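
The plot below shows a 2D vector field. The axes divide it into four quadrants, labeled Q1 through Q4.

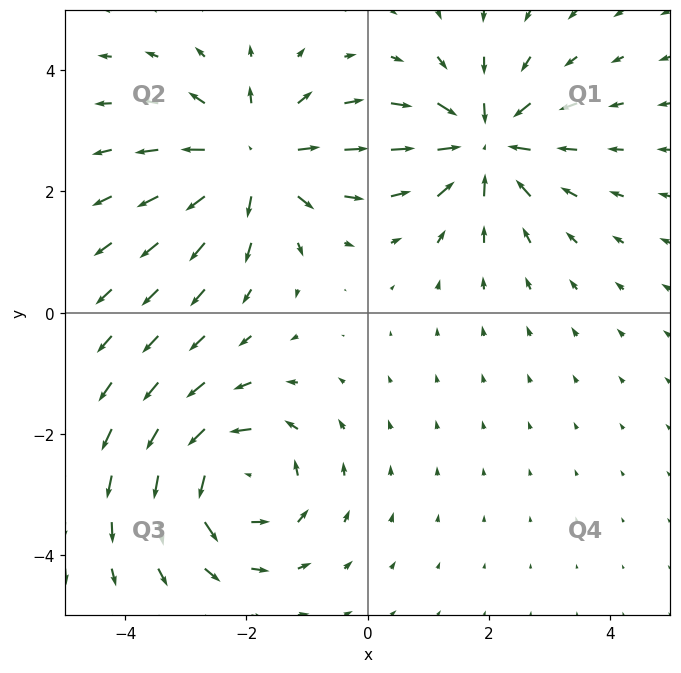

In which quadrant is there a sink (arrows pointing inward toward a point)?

The sink sits at approximately (1.9, 2.8), which lies in quadrant Q1. The divergence there is about -6, negative as expected for a sink.

Q1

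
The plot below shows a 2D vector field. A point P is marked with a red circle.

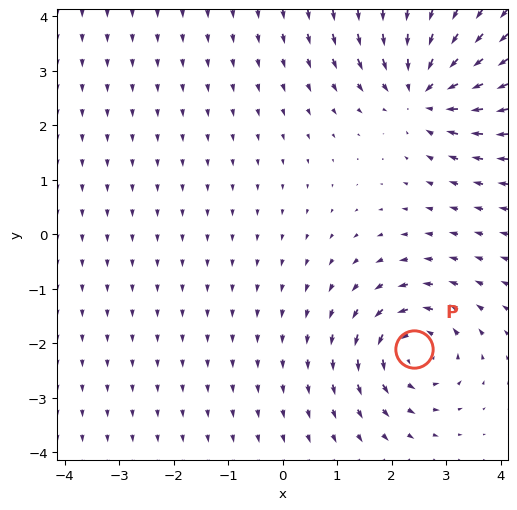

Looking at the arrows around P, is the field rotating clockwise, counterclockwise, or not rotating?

counterclockwise

Near P at (2.4, -2.1) the arrows circulate counterclockwise. The curl (z-component) there is about +4; positive curl means counterclockwise rotation.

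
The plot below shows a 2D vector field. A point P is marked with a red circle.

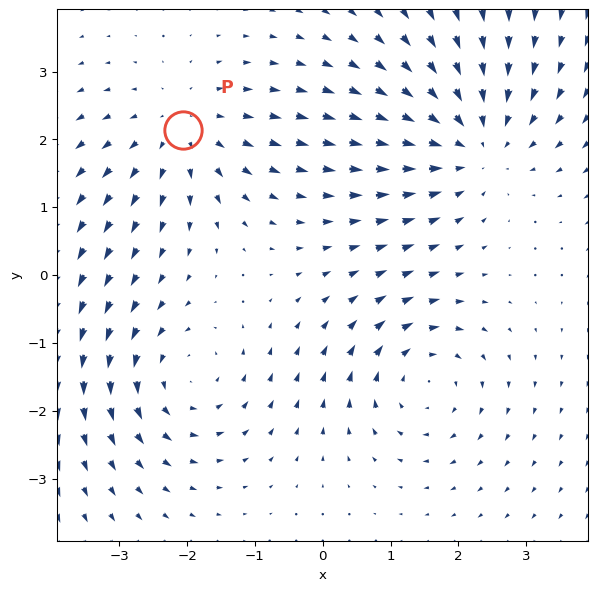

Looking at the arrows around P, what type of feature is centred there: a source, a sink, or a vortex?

source

At P (-2.1, 2.1) the arrows spread outward. Divergence about +3, curl ≈0 — positive divergence with near-zero curl is a source.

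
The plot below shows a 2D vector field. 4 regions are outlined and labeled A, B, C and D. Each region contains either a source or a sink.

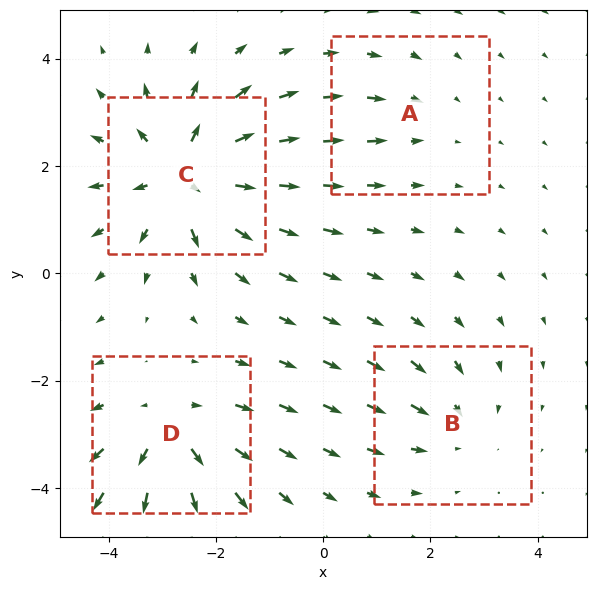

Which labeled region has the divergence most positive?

C

Divergence at each region's feature centre — A: about -2, B: about -3, C: about +7, D: about +5. Region C is most positive.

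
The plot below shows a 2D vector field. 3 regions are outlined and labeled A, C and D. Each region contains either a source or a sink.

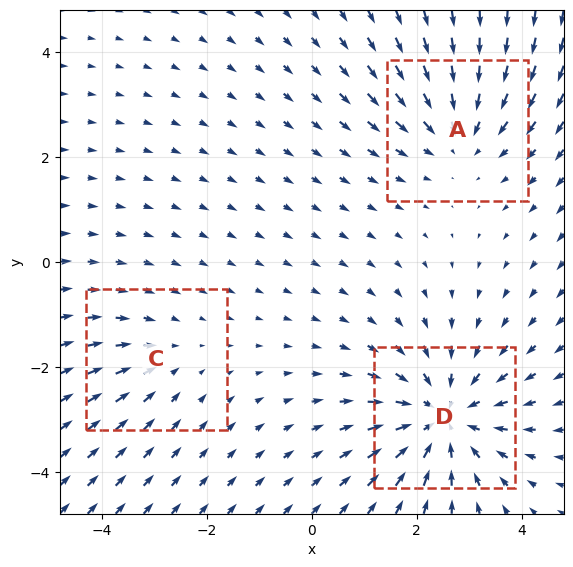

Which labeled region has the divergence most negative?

D

Divergence at each region's feature centre — A: about -3, C: about -2, D: about -4. Region D is most negative.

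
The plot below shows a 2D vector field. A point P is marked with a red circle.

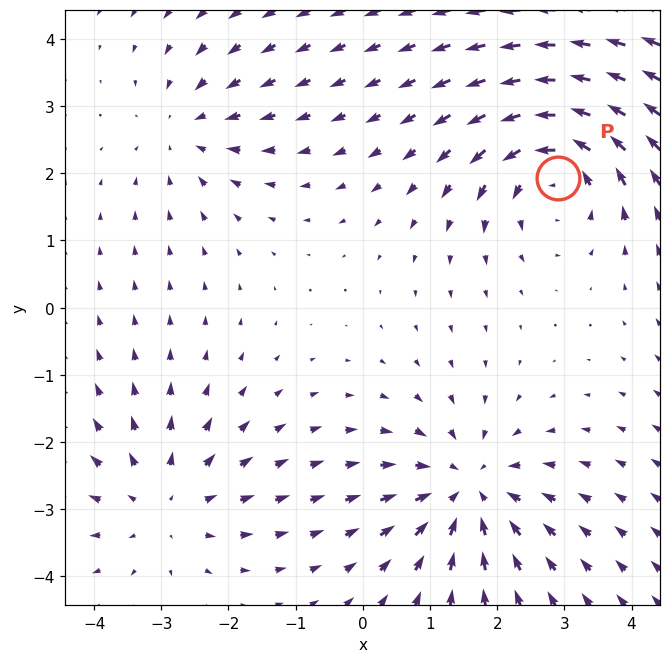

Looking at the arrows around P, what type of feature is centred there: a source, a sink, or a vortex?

vortex

At P (2.9, 1.9) the arrows circulate counterclockwise. Divergence ≈0, curl about +5 — near-zero divergence with nonzero curl is a vortex.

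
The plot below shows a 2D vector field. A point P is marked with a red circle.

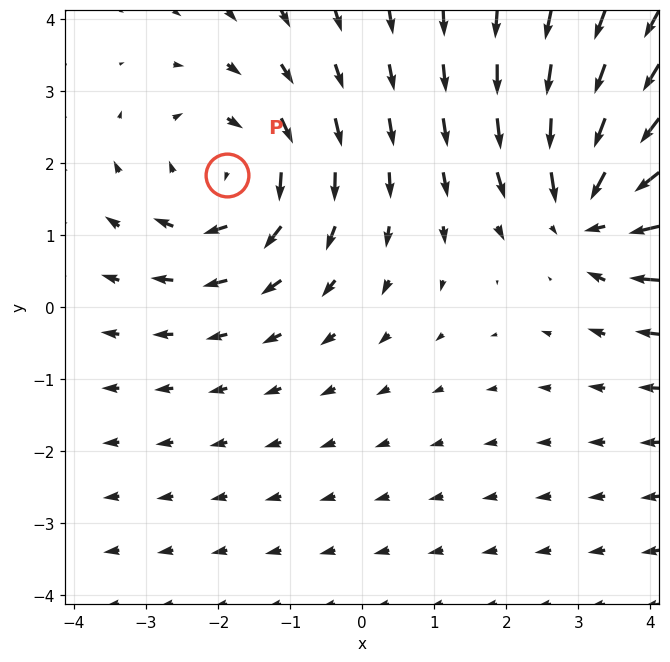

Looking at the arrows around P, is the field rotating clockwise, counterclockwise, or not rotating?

clockwise

Near P at (-1.9, 1.8) the arrows circulate clockwise. The curl (z-component) there is about -3; negative curl means clockwise rotation.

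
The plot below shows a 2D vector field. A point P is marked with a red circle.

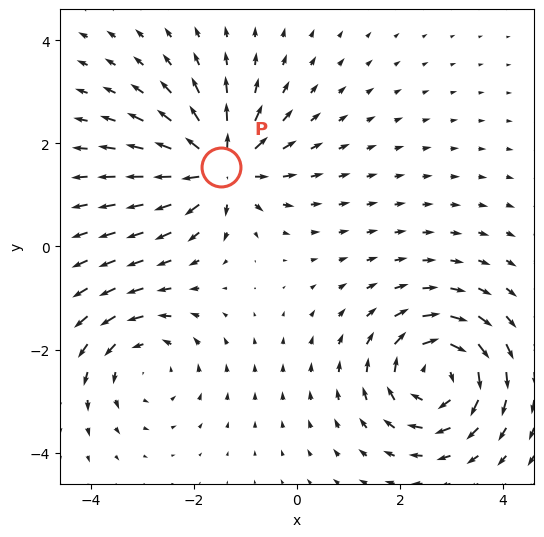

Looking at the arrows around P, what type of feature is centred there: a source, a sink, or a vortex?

At P (-1.5, 1.5) the arrows spread outward. Divergence about +5, curl ≈0 — positive divergence with near-zero curl is a source.

source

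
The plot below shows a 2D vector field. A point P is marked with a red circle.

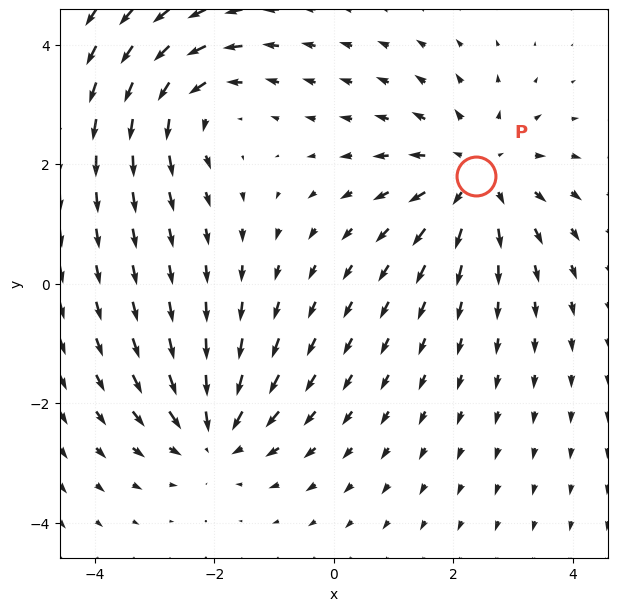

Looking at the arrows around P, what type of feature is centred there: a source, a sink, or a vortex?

source

At P (2.4, 1.8) the arrows spread outward. Divergence about +4, curl ≈0 — positive divergence with near-zero curl is a source.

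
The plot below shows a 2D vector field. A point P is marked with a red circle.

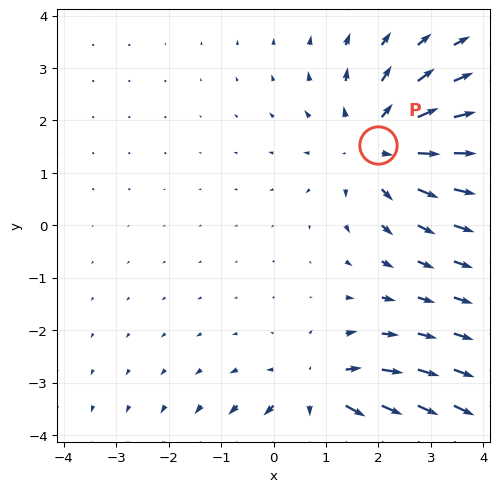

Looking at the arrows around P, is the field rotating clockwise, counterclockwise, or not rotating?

Near P at (2.0, 1.5) the arrows show no circulation. The curl there is ≈0.

not rotating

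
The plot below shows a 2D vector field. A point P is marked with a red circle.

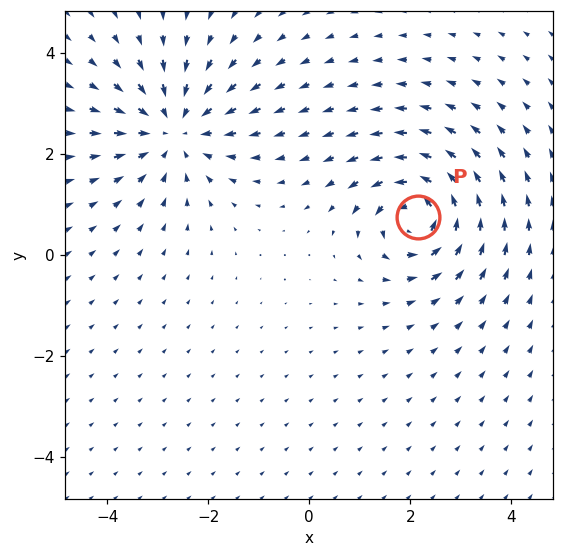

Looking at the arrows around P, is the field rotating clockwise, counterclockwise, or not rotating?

counterclockwise

Near P at (2.2, 0.7) the arrows circulate counterclockwise. The curl (z-component) there is about +6; positive curl means counterclockwise rotation.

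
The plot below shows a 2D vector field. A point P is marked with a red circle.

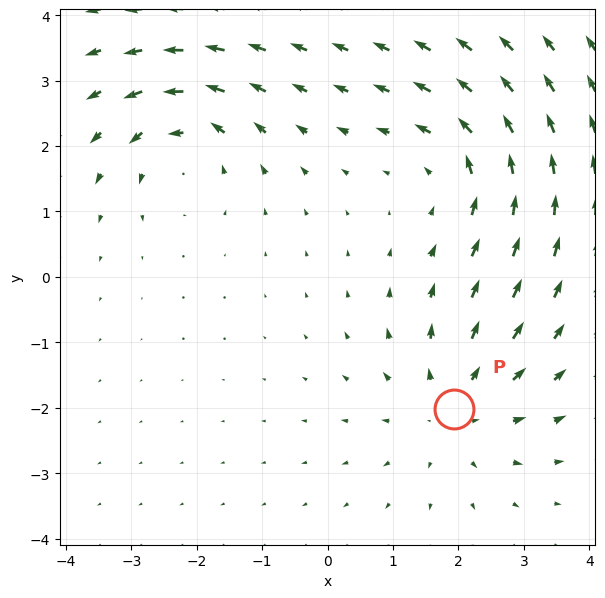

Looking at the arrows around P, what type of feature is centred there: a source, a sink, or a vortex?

At P (1.9, -2.0) the arrows spread outward. Divergence about +4, curl ≈0 — positive divergence with near-zero curl is a source.

source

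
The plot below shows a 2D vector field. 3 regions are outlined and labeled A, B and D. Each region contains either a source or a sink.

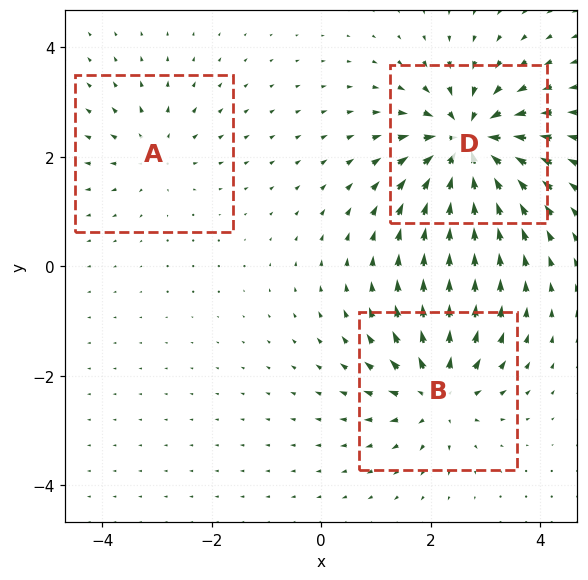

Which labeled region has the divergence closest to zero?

Divergence at each region's feature centre — A: about +2, B: about +4, D: about -6. Region A is closest to zero.

A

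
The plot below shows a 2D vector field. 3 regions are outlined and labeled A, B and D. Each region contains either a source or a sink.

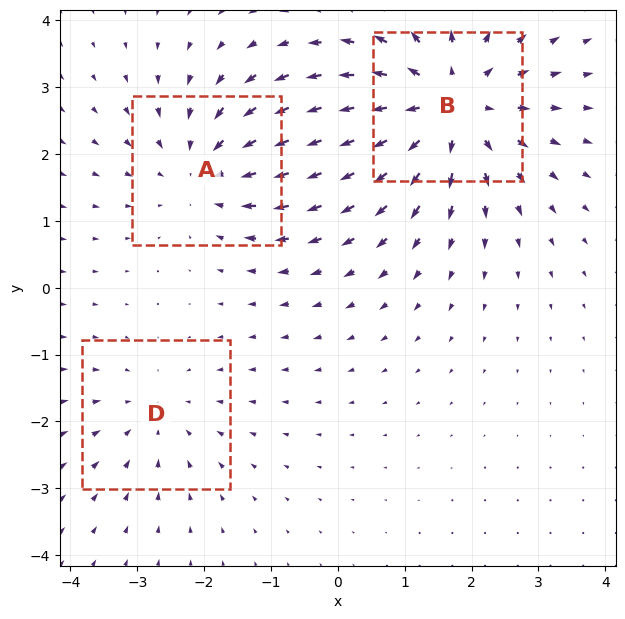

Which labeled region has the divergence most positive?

Divergence at each region's feature centre — A: about -3, B: about +4, D: about -2. Region B is most positive.

B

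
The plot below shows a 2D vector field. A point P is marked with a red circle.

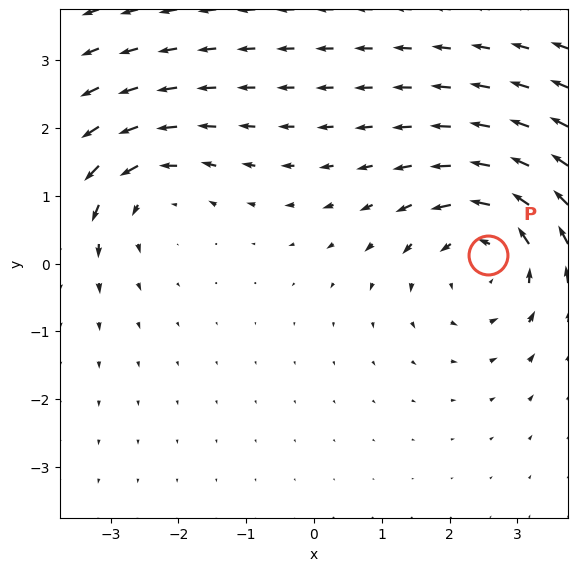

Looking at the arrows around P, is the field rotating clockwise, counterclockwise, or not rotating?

counterclockwise

Near P at (2.6, 0.1) the arrows circulate counterclockwise. The curl (z-component) there is about +4; positive curl means counterclockwise rotation.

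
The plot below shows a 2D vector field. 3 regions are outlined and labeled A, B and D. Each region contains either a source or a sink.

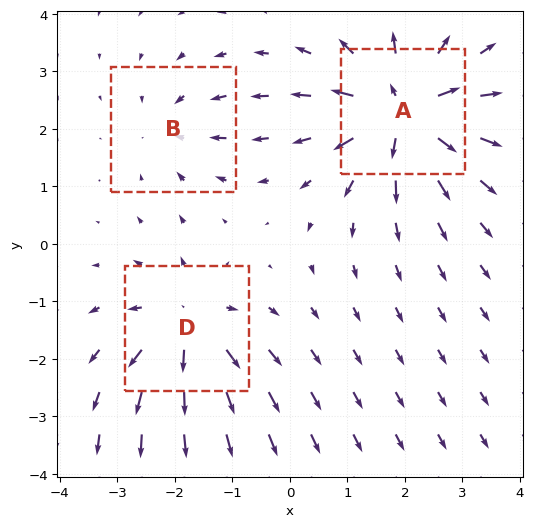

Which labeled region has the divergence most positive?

A

Divergence at each region's feature centre — A: about +6, B: about -2, D: about +4. Region A is most positive.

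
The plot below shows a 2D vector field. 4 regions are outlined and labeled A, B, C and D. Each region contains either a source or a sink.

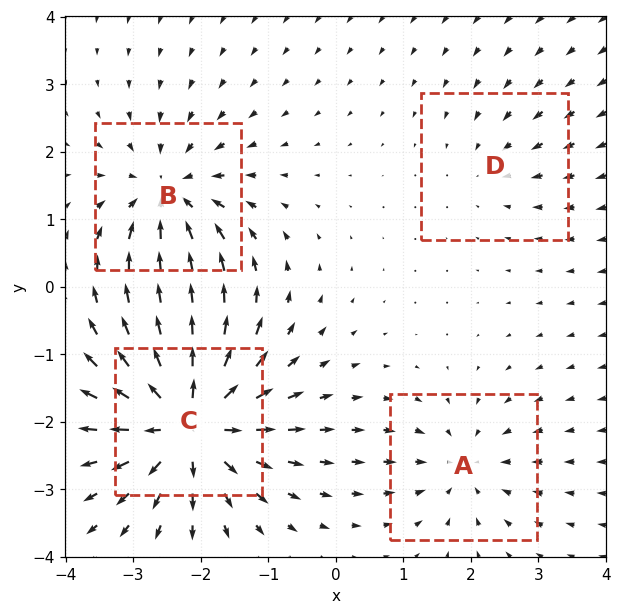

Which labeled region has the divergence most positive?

C

Divergence at each region's feature centre — A: about -4, B: about -6, C: about +8, D: about -2. Region C is most positive.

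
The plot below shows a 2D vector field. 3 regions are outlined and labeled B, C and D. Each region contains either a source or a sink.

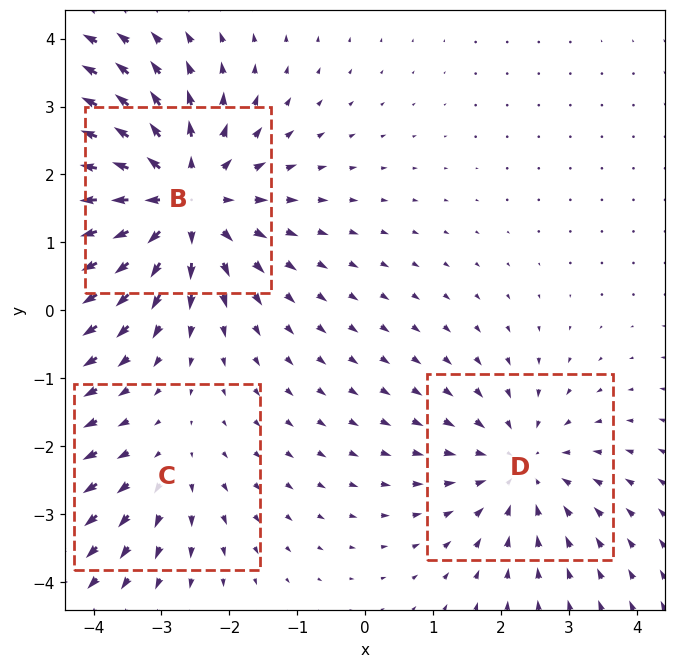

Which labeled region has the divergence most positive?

Divergence at each region's feature centre — B: about +5, C: about +2, D: about -3. Region B is most positive.

B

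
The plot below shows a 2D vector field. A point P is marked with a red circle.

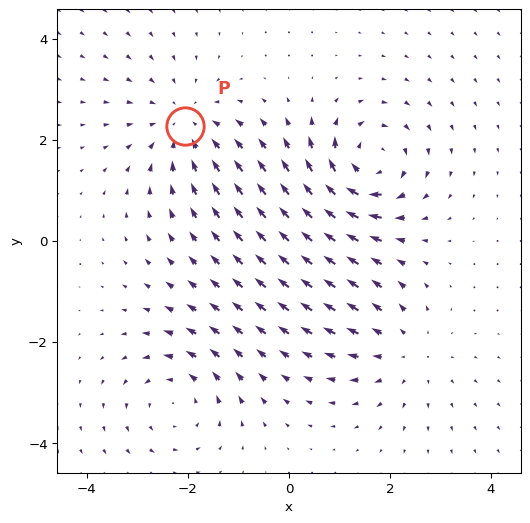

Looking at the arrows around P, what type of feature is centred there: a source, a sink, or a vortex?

At P (-2.1, 2.3) the arrows converge inward. Divergence about -3, curl ≈0 — negative divergence with near-zero curl is a sink.

sink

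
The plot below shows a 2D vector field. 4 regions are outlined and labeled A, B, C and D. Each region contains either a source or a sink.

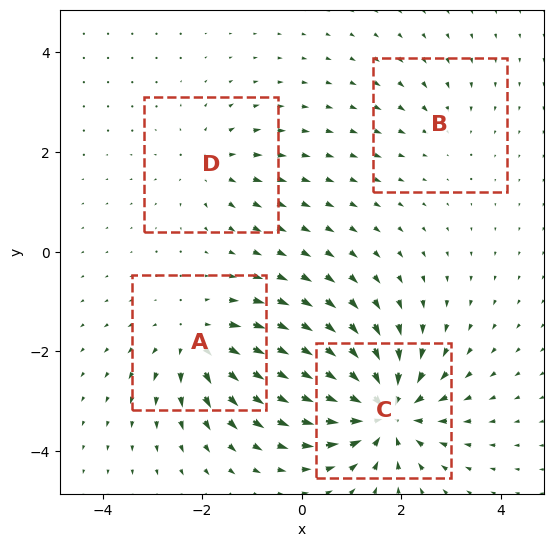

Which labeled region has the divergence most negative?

C

Divergence at each region's feature centre — A: about +5, B: about -2, C: about -8, D: about +3. Region C is most negative.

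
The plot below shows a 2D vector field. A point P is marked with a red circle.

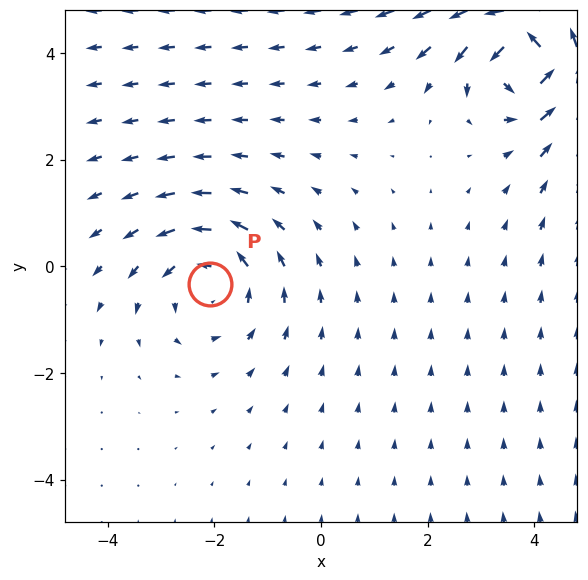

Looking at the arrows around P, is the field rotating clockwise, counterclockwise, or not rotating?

counterclockwise

Near P at (-2.1, -0.3) the arrows circulate counterclockwise. The curl (z-component) there is about +3; positive curl means counterclockwise rotation.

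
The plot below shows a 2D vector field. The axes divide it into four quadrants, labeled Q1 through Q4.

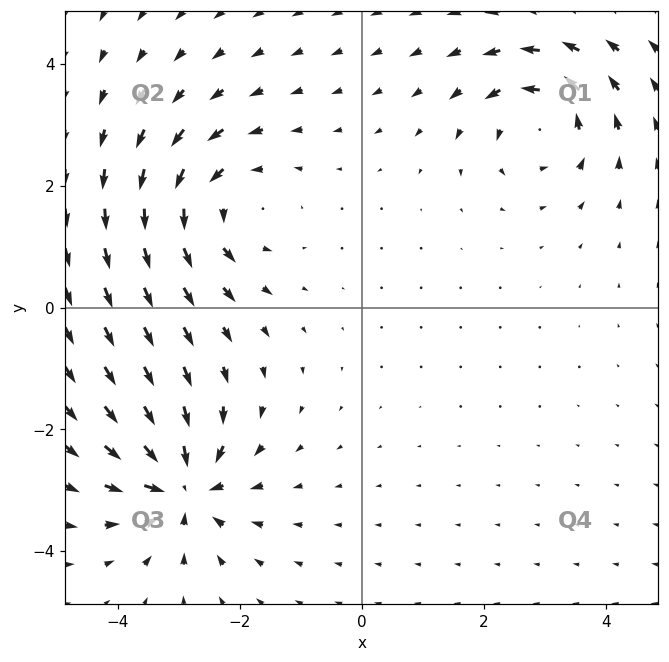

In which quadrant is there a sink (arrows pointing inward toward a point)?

The sink sits at approximately (-2.9, -2.9), which lies in quadrant Q3. The divergence there is about -6, negative as expected for a sink.

Q3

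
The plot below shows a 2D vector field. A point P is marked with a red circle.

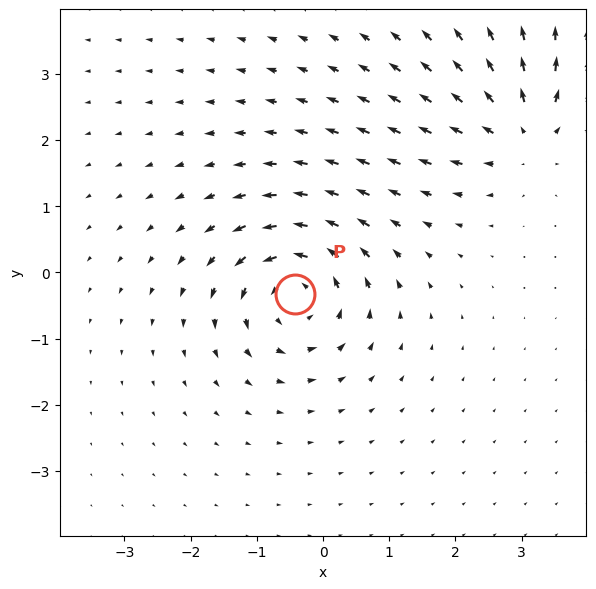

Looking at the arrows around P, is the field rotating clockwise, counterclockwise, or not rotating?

counterclockwise

Near P at (-0.4, -0.3) the arrows circulate counterclockwise. The curl (z-component) there is about +5; positive curl means counterclockwise rotation.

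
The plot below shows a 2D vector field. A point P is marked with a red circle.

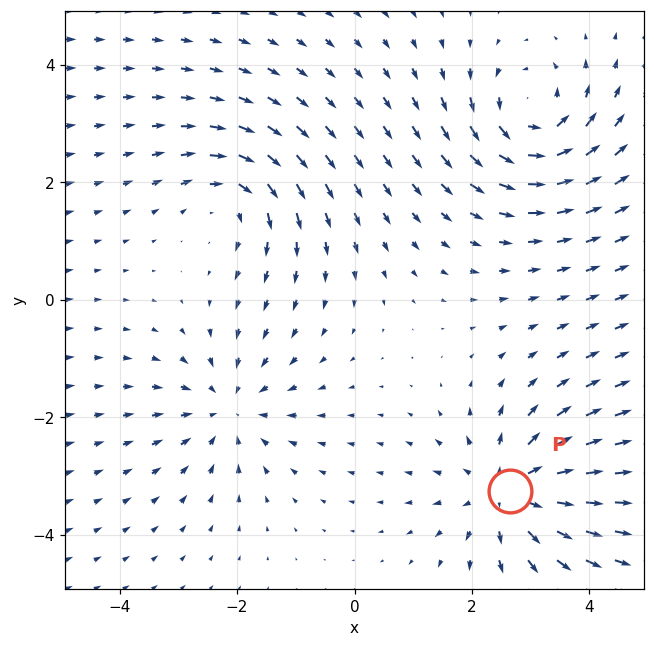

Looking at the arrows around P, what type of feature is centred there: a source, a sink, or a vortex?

At P (2.7, -3.3) the arrows spread outward. Divergence about +4, curl ≈0 — positive divergence with near-zero curl is a source.

source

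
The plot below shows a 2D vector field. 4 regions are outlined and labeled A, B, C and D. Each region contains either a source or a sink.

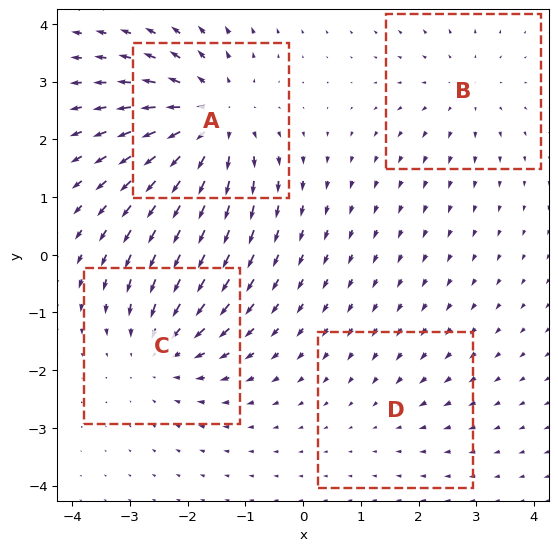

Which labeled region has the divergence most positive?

Divergence at each region's feature centre — A: about +6, B: about +3, C: about -4, D: about -2. Region A is most positive.

A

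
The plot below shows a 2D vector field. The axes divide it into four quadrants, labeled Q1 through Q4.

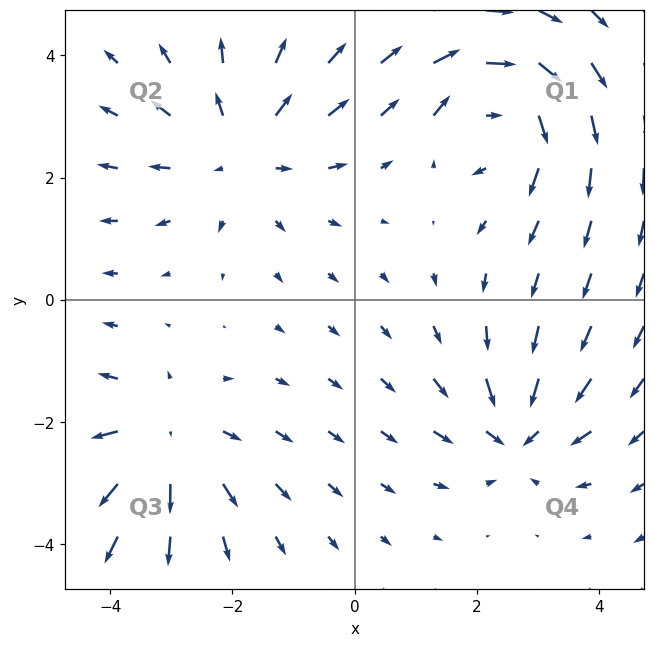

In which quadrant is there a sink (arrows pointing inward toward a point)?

The sink sits at approximately (2.7, -2.2), which lies in quadrant Q4. The divergence there is about -4, negative as expected for a sink.

Q4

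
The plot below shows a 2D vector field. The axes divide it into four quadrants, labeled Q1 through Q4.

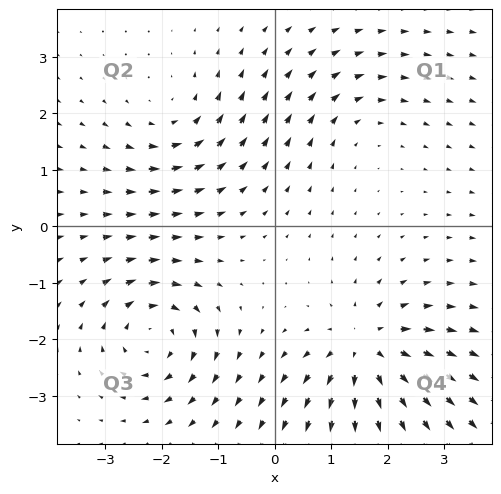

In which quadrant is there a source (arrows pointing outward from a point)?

Q4

The source sits at approximately (1.6, -2.2), which lies in quadrant Q4. The divergence there is about +6, positive as expected for a source.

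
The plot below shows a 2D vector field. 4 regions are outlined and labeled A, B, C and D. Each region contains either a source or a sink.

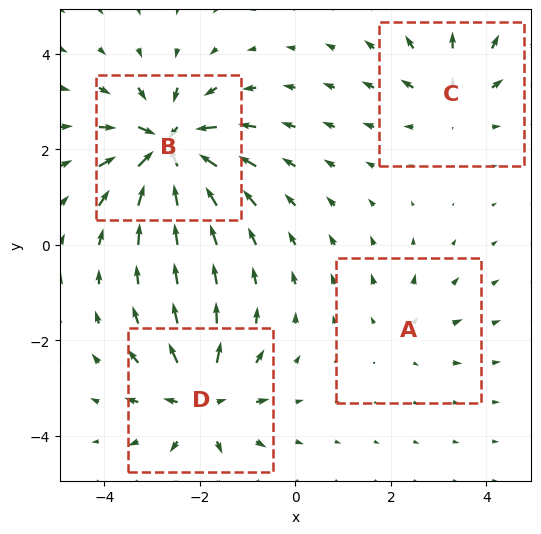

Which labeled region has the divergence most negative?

Divergence at each region's feature centre — A: about +3, B: about -8, C: about +4, D: about +6. Region B is most negative.

B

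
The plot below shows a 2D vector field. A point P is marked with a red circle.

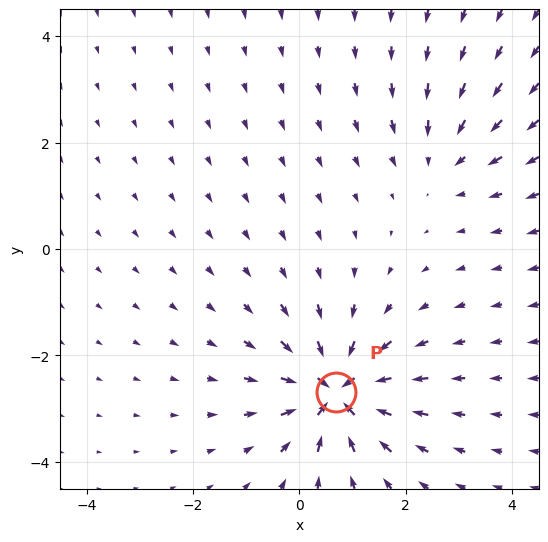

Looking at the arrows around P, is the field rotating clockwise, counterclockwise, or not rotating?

Near P at (0.7, -2.7) the arrows show no circulation. The curl there is ≈0.

not rotating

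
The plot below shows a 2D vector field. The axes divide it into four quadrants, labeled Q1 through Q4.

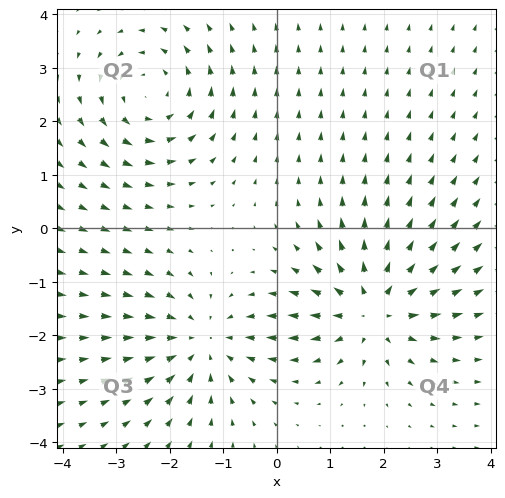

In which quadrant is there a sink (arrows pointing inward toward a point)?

Q3

The sink sits at approximately (-1.4, -2.1), which lies in quadrant Q3. The divergence there is about -4, negative as expected for a sink.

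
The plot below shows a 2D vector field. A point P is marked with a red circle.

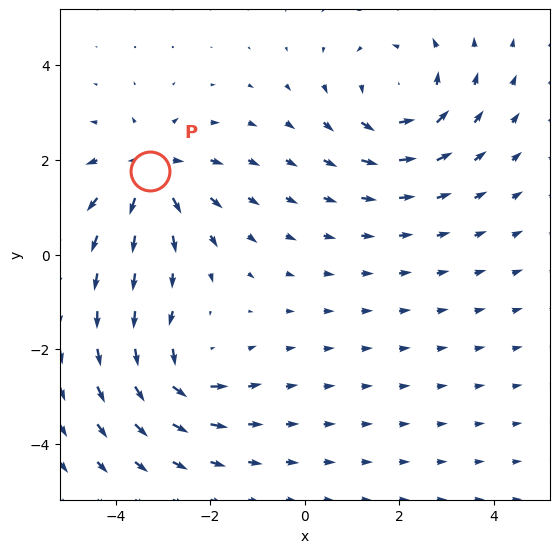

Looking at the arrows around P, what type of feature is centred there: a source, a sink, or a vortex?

source

At P (-3.3, 1.8) the arrows spread outward. Divergence about +5, curl ≈0 — positive divergence with near-zero curl is a source.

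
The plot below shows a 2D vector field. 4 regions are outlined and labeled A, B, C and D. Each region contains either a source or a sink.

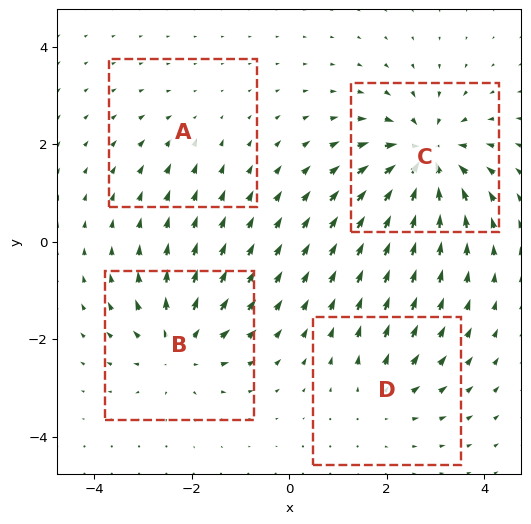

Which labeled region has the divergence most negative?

Divergence at each region's feature centre — A: about -2, B: about +5, C: about -7, D: about +3. Region C is most negative.

C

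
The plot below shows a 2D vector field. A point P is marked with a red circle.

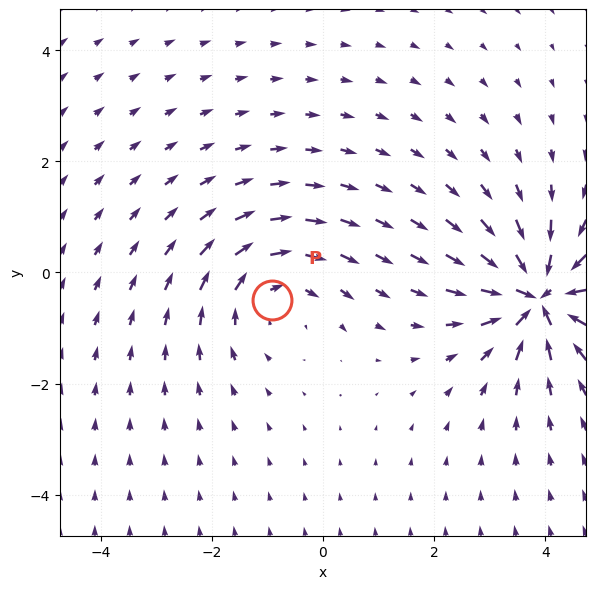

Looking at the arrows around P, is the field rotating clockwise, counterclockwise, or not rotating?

Near P at (-0.9, -0.5) the arrows circulate clockwise. The curl (z-component) there is about -3; negative curl means clockwise rotation.

clockwise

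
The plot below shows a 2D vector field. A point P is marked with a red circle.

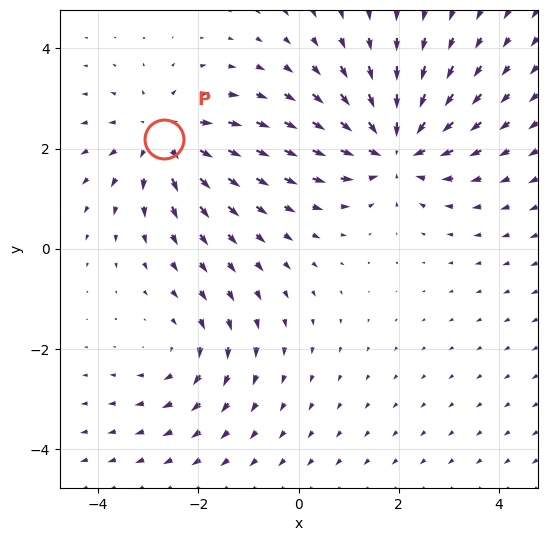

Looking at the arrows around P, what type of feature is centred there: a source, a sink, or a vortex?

source

At P (-2.7, 2.2) the arrows spread outward. Divergence about +3, curl ≈0 — positive divergence with near-zero curl is a source.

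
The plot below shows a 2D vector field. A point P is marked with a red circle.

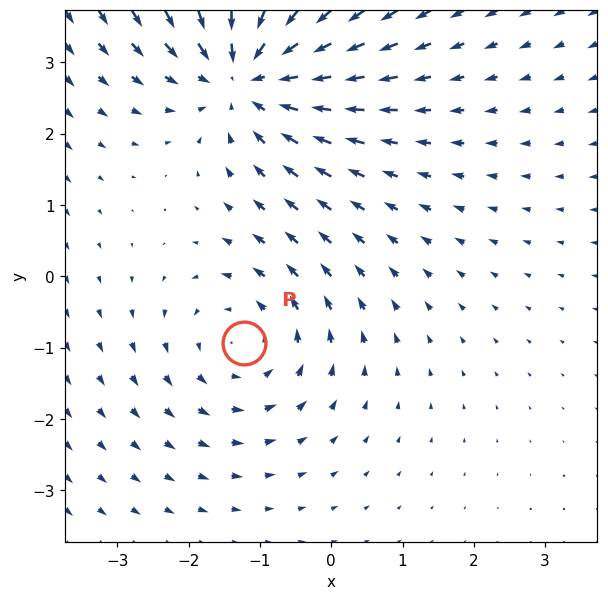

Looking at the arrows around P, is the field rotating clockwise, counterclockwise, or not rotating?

counterclockwise

Near P at (-1.2, -0.9) the arrows circulate counterclockwise. The curl (z-component) there is about +3; positive curl means counterclockwise rotation.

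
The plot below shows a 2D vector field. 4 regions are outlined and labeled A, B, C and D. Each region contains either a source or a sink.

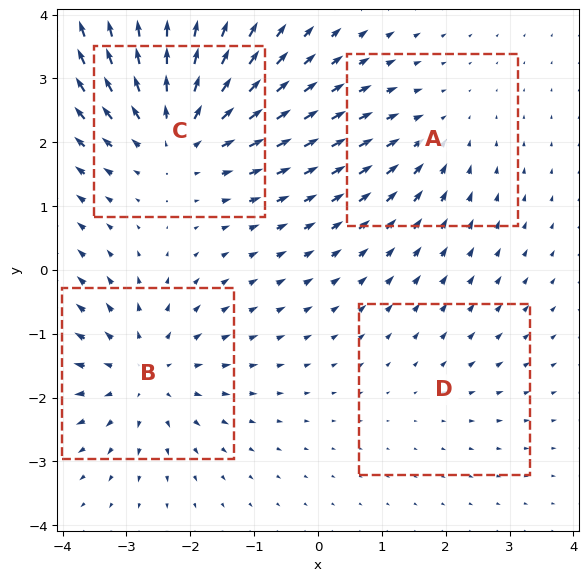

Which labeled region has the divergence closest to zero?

D

Divergence at each region's feature centre — A: about -3, B: about +5, C: about +6, D: about +2. Region D is closest to zero.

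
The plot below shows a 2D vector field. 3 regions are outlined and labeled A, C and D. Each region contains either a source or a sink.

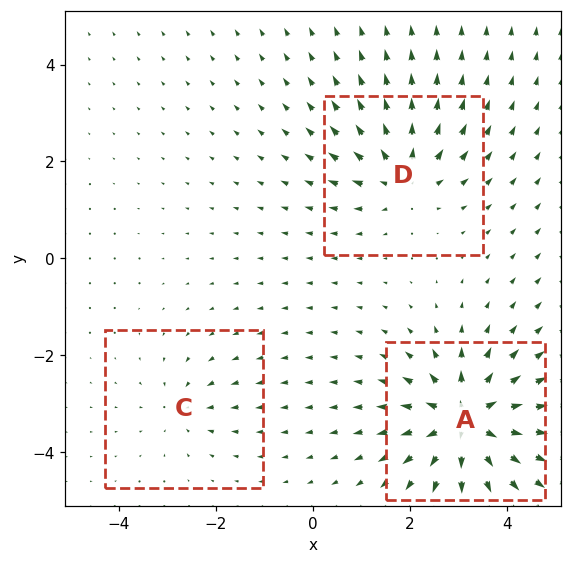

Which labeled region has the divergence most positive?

A

Divergence at each region's feature centre — A: about +6, C: about -2, D: about +4. Region A is most positive.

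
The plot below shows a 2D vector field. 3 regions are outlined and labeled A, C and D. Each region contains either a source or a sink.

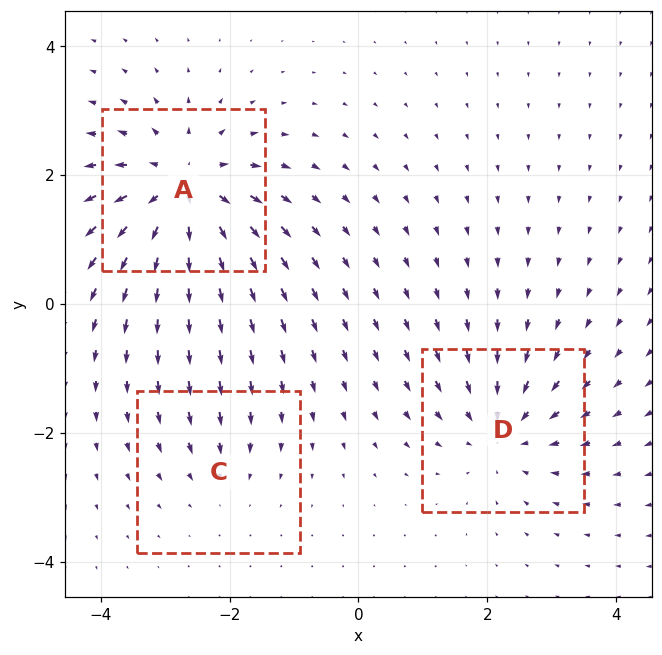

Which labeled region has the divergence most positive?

Divergence at each region's feature centre — A: about +5, C: about -2, D: about -4. Region A is most positive.

A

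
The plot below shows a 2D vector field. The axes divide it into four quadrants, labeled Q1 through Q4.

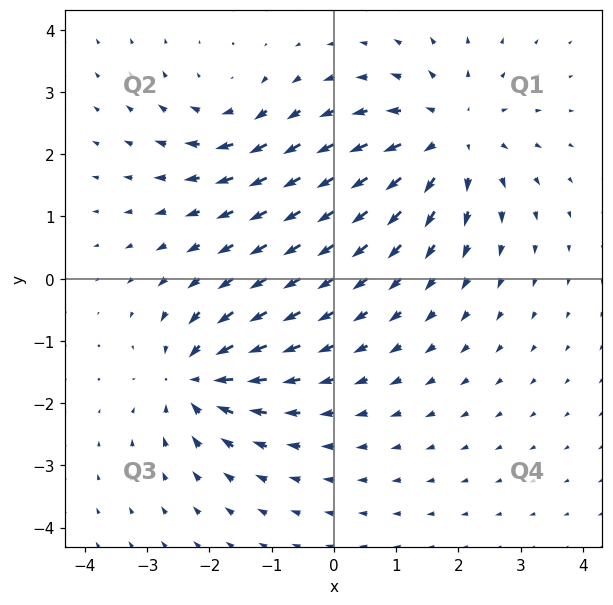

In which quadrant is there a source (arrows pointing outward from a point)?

Q1

The source sits at approximately (1.9, 2.3), which lies in quadrant Q1. The divergence there is about +4, positive as expected for a source.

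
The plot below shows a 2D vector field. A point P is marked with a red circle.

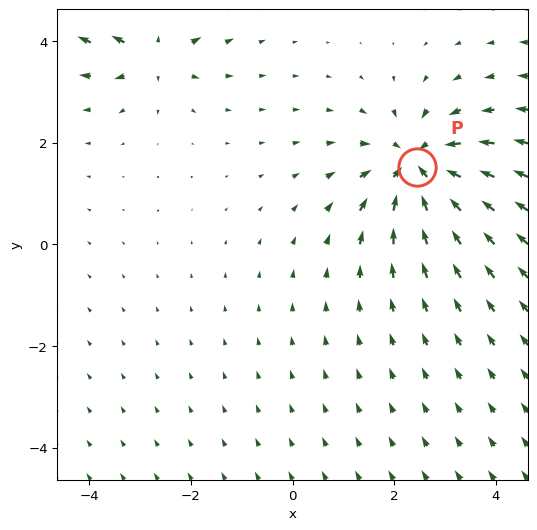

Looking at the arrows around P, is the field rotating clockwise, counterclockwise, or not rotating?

Near P at (2.5, 1.5) the arrows show no circulation. The curl there is ≈0.

not rotating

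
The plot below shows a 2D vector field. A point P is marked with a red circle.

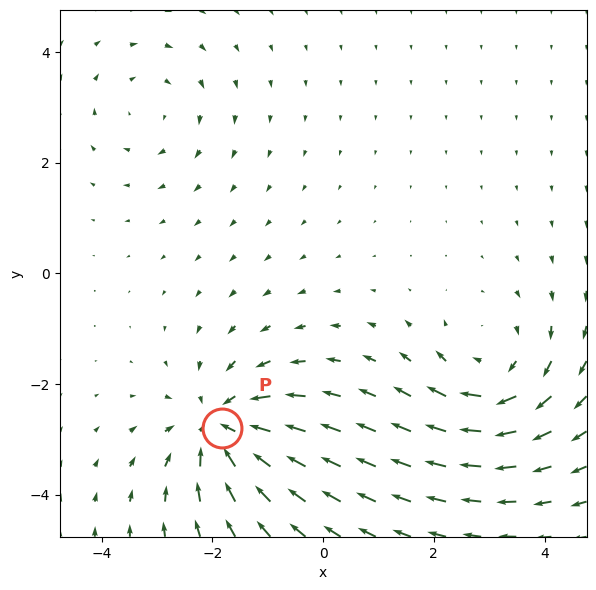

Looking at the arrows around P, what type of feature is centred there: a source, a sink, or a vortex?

At P (-1.8, -2.8) the arrows converge inward. Divergence about -5, curl ≈0 — negative divergence with near-zero curl is a sink.

sink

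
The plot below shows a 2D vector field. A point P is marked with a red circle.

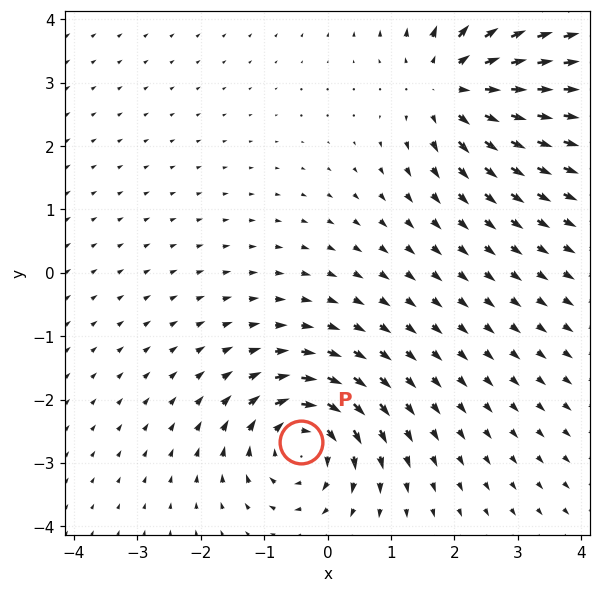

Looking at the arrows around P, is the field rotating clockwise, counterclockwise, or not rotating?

clockwise

Near P at (-0.4, -2.7) the arrows circulate clockwise. The curl (z-component) there is about -5; negative curl means clockwise rotation.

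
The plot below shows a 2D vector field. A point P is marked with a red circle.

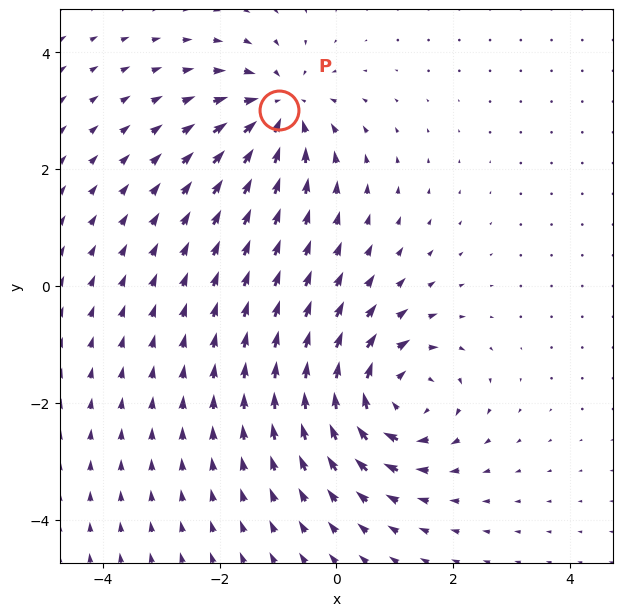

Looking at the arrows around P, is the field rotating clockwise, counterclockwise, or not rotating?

Near P at (-1.0, 3.0) the arrows show no circulation. The curl there is ≈0.

not rotating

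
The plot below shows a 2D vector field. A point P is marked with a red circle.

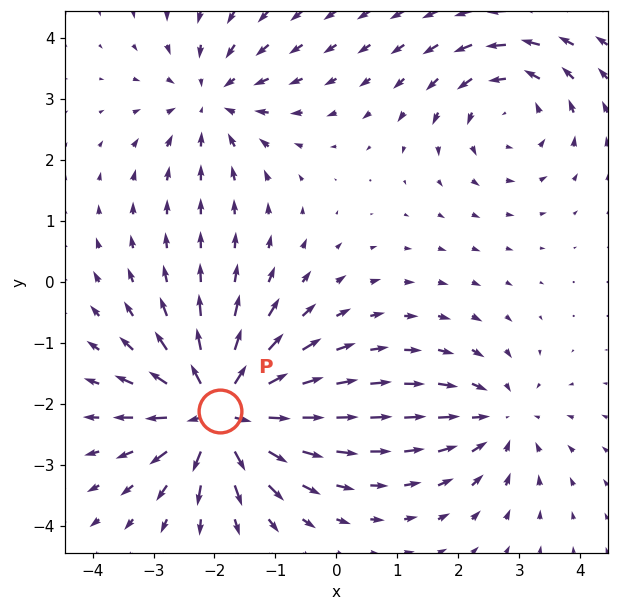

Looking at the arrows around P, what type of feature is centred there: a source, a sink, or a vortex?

At P (-1.9, -2.1) the arrows spread outward. Divergence about +7, curl ≈0 — positive divergence with near-zero curl is a source.

source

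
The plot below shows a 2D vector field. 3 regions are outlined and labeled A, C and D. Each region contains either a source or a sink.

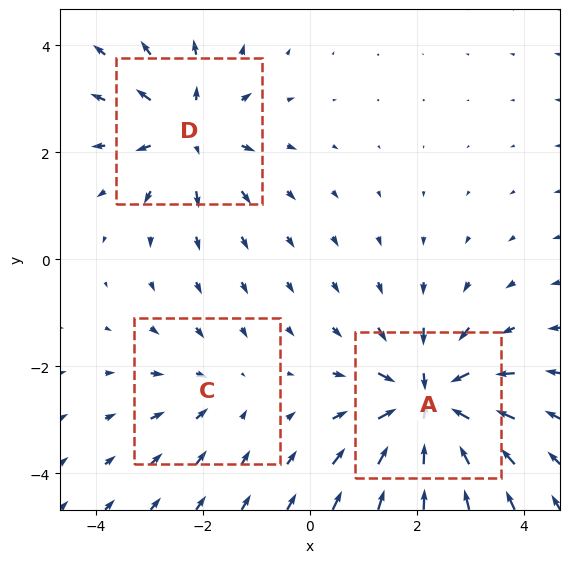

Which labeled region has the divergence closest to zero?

C

Divergence at each region's feature centre — A: about -5, C: about -2, D: about +4. Region C is closest to zero.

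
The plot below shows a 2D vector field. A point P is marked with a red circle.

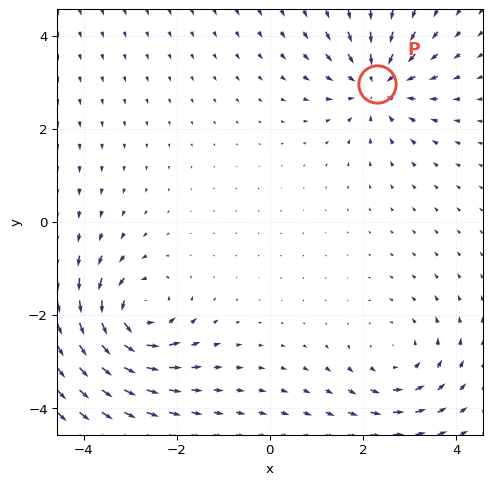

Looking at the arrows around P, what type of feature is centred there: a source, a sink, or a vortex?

At P (2.3, 3.0) the arrows converge inward. Divergence about -5, curl ≈0 — negative divergence with near-zero curl is a sink.

sink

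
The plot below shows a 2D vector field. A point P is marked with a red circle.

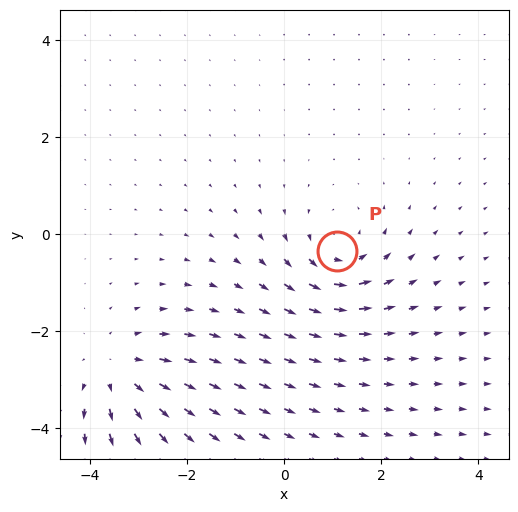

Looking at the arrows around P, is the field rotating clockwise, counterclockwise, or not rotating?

Near P at (1.1, -0.4) the arrows circulate counterclockwise. The curl (z-component) there is about +5; positive curl means counterclockwise rotation.

counterclockwise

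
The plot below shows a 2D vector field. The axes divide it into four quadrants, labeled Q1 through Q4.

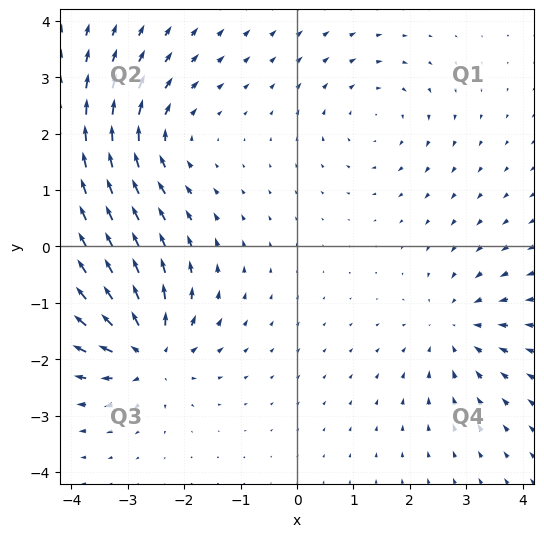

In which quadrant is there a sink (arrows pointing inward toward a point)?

Q4

The sink sits at approximately (2.8, -1.4), which lies in quadrant Q4. The divergence there is about -4, negative as expected for a sink.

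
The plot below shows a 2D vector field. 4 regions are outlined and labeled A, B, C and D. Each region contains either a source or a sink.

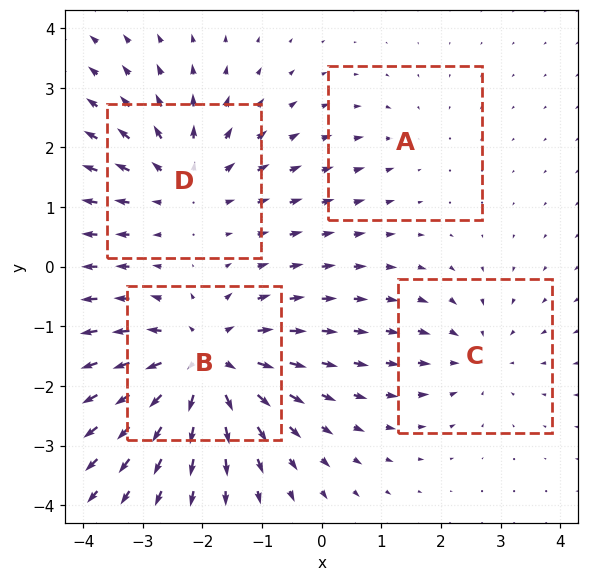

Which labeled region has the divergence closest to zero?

Divergence at each region's feature centre — A: about -2, B: about +7, C: about -3, D: about +4. Region A is closest to zero.

A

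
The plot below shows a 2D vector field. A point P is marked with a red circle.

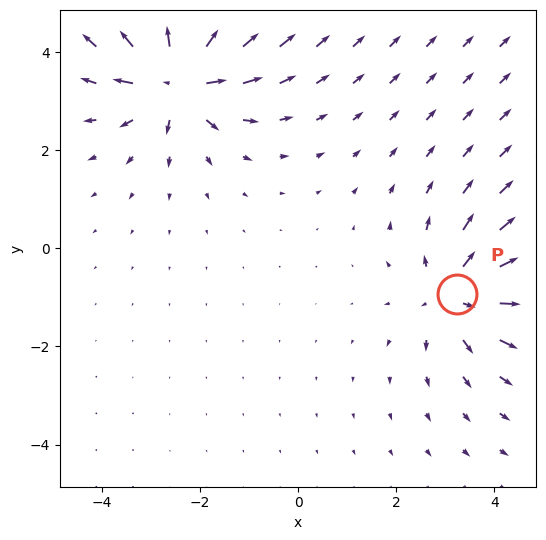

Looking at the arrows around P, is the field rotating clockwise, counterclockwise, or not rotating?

Near P at (3.2, -0.9) the arrows show no circulation. The curl there is ≈0.

not rotating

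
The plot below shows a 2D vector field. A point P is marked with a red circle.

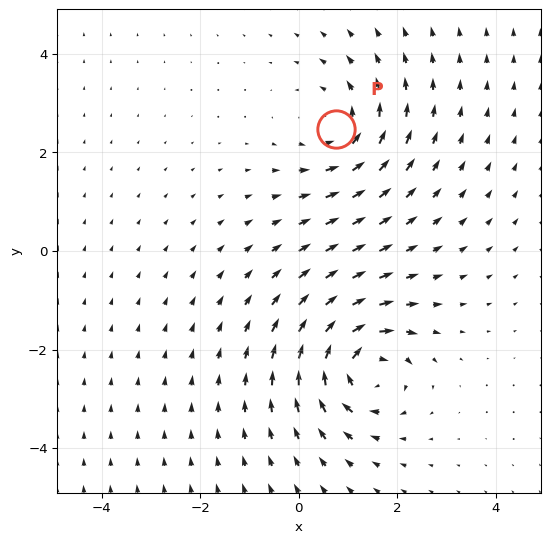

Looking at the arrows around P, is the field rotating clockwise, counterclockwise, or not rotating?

counterclockwise

Near P at (0.8, 2.5) the arrows circulate counterclockwise. The curl (z-component) there is about +4; positive curl means counterclockwise rotation.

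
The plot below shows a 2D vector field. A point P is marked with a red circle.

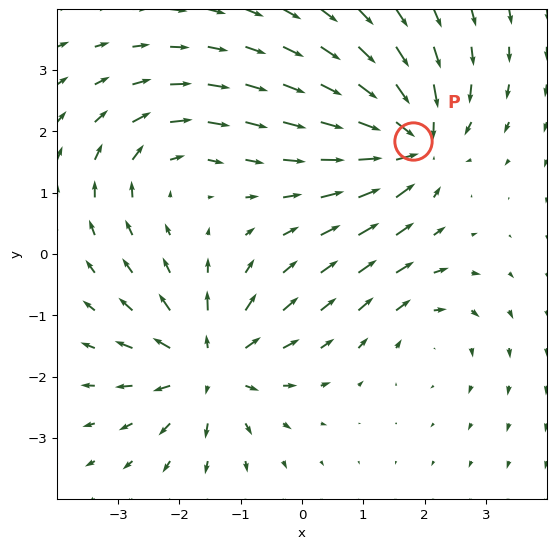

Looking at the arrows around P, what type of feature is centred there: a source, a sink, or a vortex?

At P (1.8, 1.8) the arrows converge inward. Divergence about -7, curl ≈0 — negative divergence with near-zero curl is a sink.

sink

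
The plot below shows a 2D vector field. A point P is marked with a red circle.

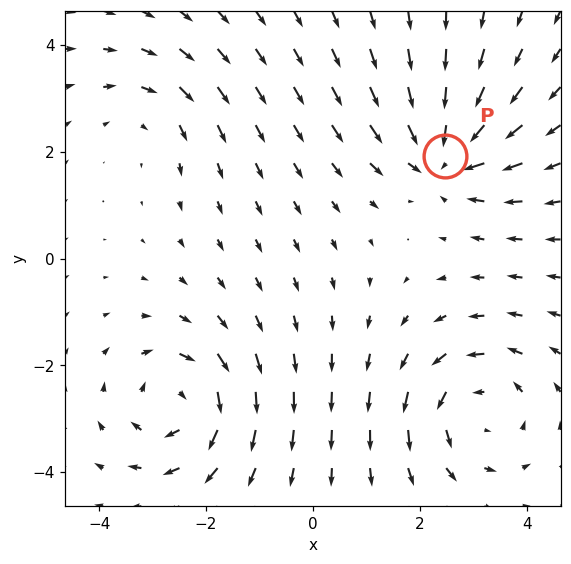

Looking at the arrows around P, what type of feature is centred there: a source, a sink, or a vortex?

At P (2.5, 1.9) the arrows converge inward. Divergence about -5, curl ≈0 — negative divergence with near-zero curl is a sink.

sink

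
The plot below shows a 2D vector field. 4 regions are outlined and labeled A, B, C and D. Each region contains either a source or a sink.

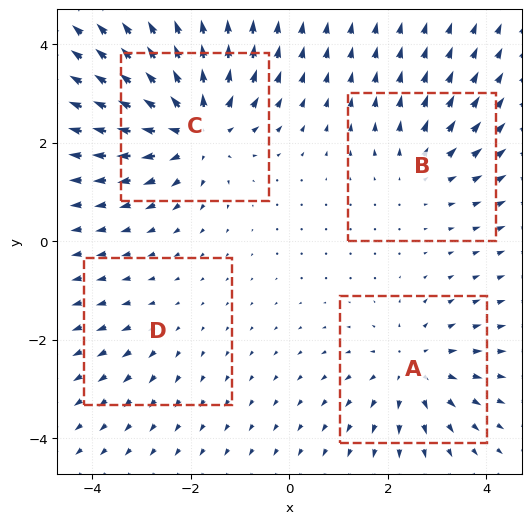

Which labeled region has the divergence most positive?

C

Divergence at each region's feature centre — A: about +4, B: about +3, C: about +7, D: about +2. Region C is most positive.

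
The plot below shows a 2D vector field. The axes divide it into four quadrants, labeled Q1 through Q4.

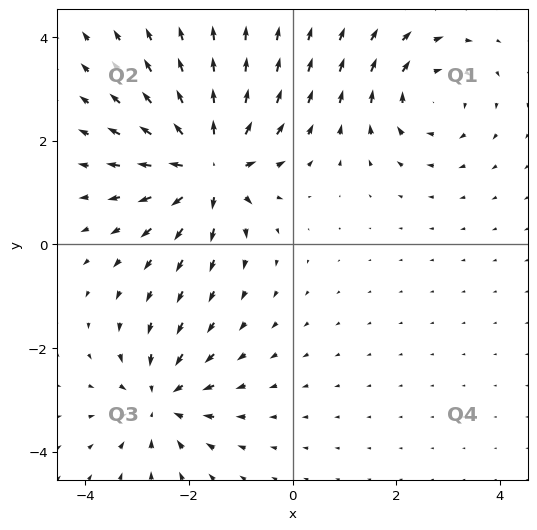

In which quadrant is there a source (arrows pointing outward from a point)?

Q2

The source sits at approximately (-1.6, 1.5), which lies in quadrant Q2. The divergence there is about +6, positive as expected for a source.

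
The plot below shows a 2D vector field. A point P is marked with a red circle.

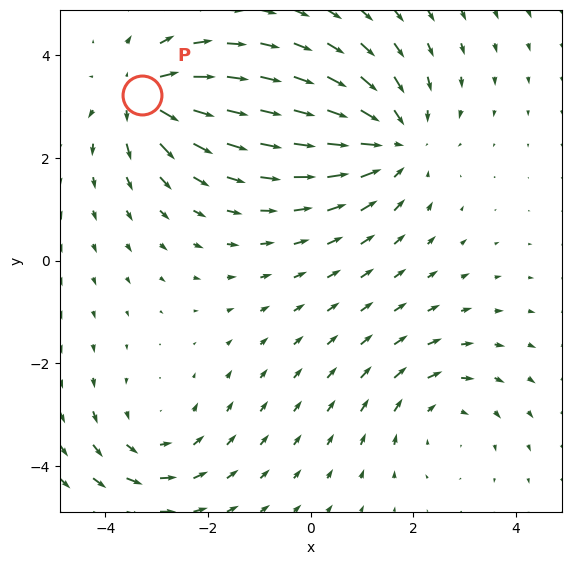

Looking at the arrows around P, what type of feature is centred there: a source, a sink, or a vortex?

At P (-3.3, 3.2) the arrows spread outward. Divergence about +5, curl ≈0 — positive divergence with near-zero curl is a source.

source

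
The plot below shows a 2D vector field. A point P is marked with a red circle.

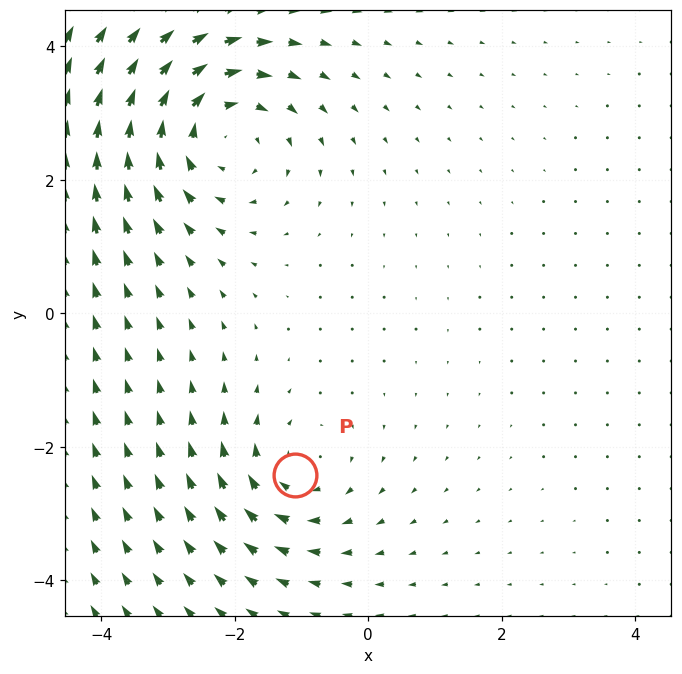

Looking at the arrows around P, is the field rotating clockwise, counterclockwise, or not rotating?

Near P at (-1.1, -2.4) the arrows circulate clockwise. The curl (z-component) there is about -3; negative curl means clockwise rotation.

clockwise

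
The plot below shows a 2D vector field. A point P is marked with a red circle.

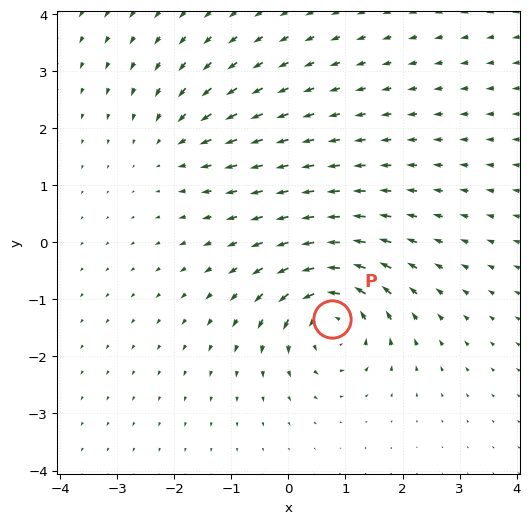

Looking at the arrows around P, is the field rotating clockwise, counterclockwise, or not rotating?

counterclockwise

Near P at (0.8, -1.3) the arrows circulate counterclockwise. The curl (z-component) there is about +7; positive curl means counterclockwise rotation.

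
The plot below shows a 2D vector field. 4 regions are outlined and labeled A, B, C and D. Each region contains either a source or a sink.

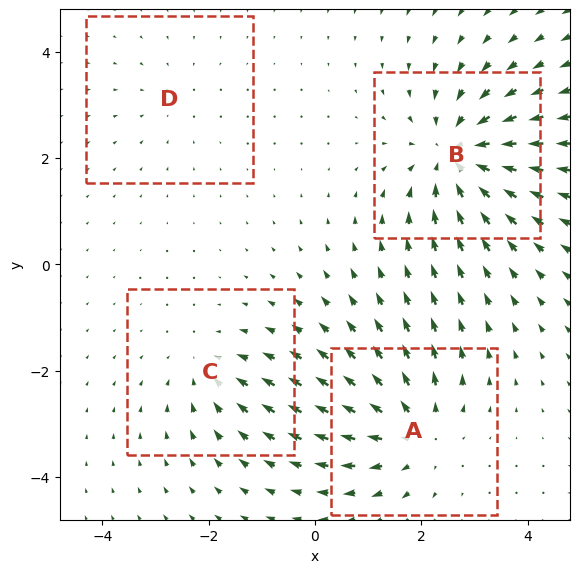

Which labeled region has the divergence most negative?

B

Divergence at each region's feature centre — A: about +5, B: about -6, C: about -3, D: about -2. Region B is most negative.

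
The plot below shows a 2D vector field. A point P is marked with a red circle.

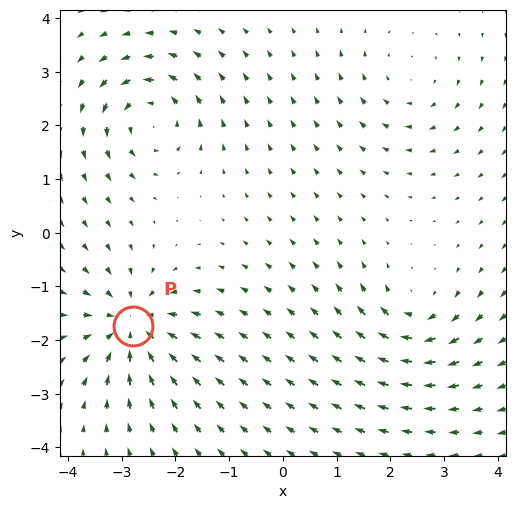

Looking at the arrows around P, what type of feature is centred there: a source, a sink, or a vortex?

sink

At P (-2.8, -1.7) the arrows converge inward. Divergence about -6, curl ≈0 — negative divergence with near-zero curl is a sink.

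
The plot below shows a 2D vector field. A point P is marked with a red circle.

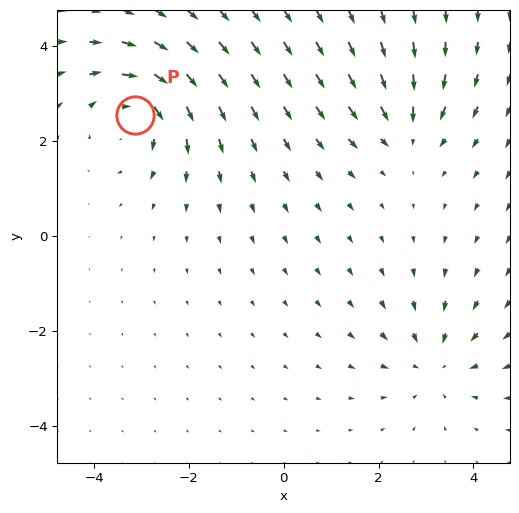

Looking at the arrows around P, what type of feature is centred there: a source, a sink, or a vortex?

At P (-3.1, 2.6) the arrows circulate clockwise. Divergence ≈0, curl about -5 — near-zero divergence with nonzero curl is a vortex.

vortex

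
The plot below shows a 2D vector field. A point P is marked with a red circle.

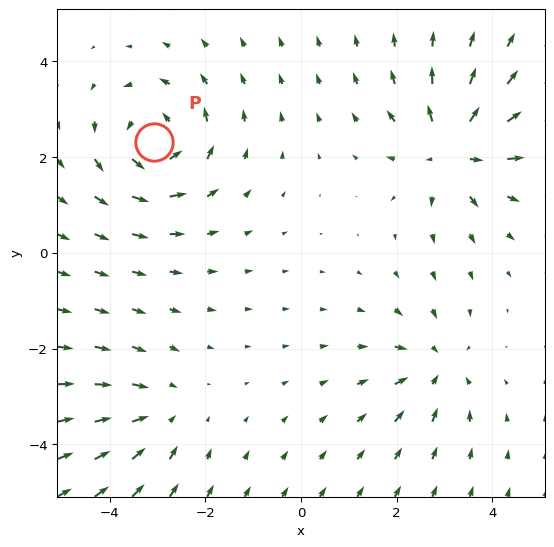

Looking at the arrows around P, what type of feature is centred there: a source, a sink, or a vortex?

vortex

At P (-3.1, 2.3) the arrows circulate counterclockwise. Divergence ≈0, curl about +5 — near-zero divergence with nonzero curl is a vortex.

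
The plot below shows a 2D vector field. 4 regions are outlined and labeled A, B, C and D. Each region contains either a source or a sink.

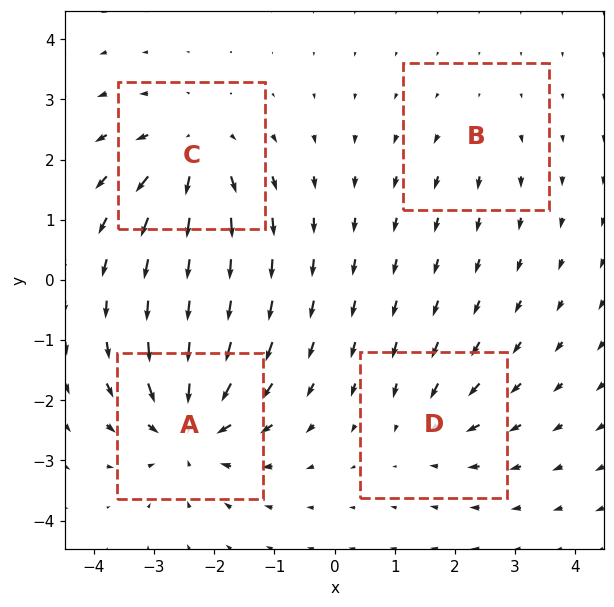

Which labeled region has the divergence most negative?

Divergence at each region's feature centre — A: about -8, B: about +2, C: about +6, D: about -4. Region A is most negative.

A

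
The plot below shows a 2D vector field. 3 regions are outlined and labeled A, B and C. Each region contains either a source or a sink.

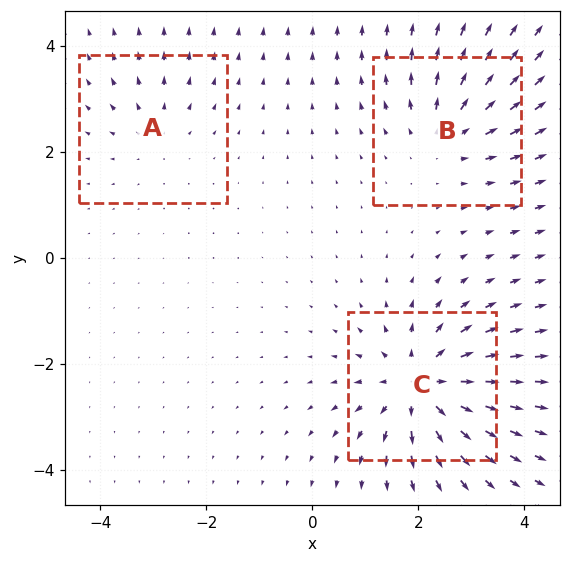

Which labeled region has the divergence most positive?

C

Divergence at each region's feature centre — A: about +2, B: about +3, C: about +5. Region C is most positive.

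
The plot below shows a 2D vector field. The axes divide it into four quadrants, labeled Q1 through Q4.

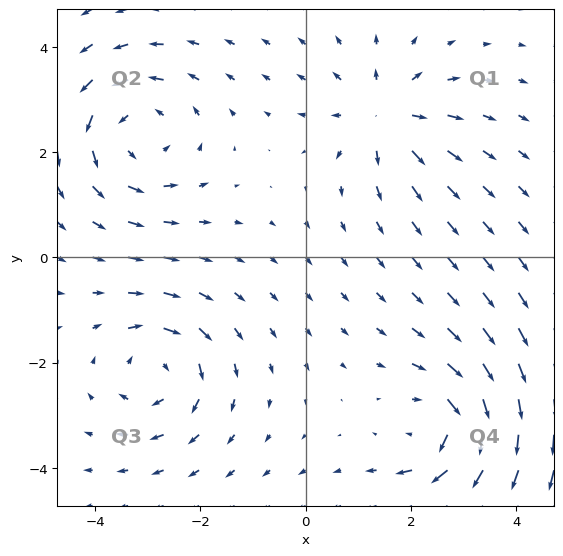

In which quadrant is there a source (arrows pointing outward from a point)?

The source sits at approximately (1.5, 2.7), which lies in quadrant Q1. The divergence there is about +4, positive as expected for a source.

Q1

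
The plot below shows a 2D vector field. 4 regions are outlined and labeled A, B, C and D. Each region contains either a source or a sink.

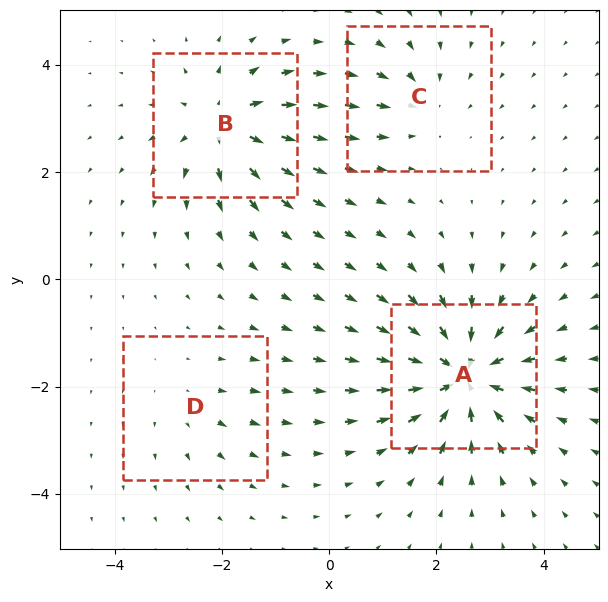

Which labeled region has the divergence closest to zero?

D

Divergence at each region's feature centre — A: about -9, B: about +6, C: about -4, D: about +2. Region D is closest to zero.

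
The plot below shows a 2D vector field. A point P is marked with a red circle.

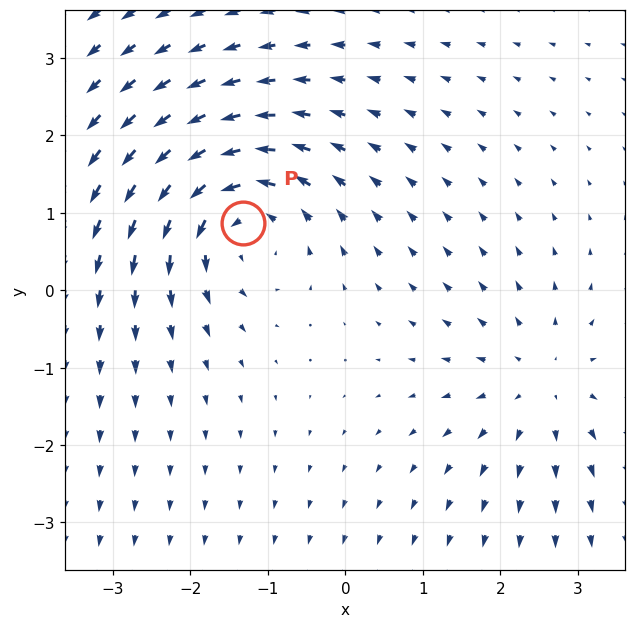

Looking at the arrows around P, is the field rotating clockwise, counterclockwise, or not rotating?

counterclockwise

Near P at (-1.3, 0.9) the arrows circulate counterclockwise. The curl (z-component) there is about +5; positive curl means counterclockwise rotation.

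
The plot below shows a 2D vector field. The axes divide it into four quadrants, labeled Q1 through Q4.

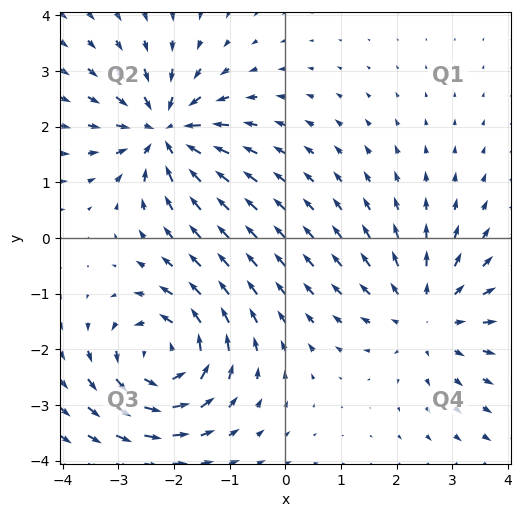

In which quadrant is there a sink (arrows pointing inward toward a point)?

Q2

The sink sits at approximately (-2.2, 1.9), which lies in quadrant Q2. The divergence there is about -6, negative as expected for a sink.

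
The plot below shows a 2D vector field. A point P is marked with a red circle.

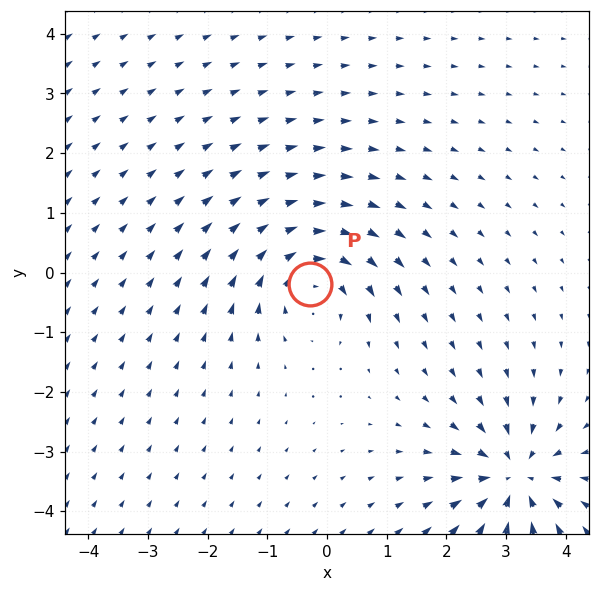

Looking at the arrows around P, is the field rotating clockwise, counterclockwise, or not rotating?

Near P at (-0.3, -0.2) the arrows circulate clockwise. The curl (z-component) there is about -5; negative curl means clockwise rotation.

clockwise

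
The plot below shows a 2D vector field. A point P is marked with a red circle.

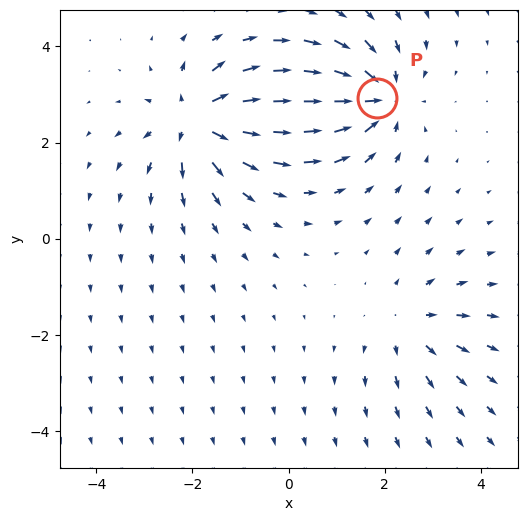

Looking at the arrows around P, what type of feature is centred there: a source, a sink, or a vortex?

At P (1.8, 2.9) the arrows converge inward. Divergence about -6, curl ≈0 — negative divergence with near-zero curl is a sink.

sink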